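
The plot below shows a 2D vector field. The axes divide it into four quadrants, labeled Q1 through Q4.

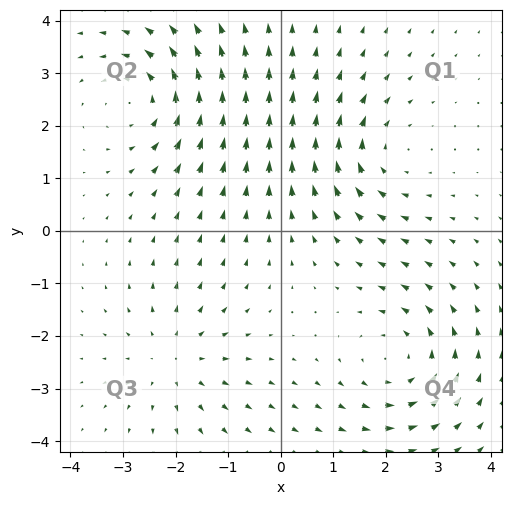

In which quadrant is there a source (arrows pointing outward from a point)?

Q3

The source sits at approximately (-2.0, -2.4), which lies in quadrant Q3. The divergence there is about +4, positive as expected for a source.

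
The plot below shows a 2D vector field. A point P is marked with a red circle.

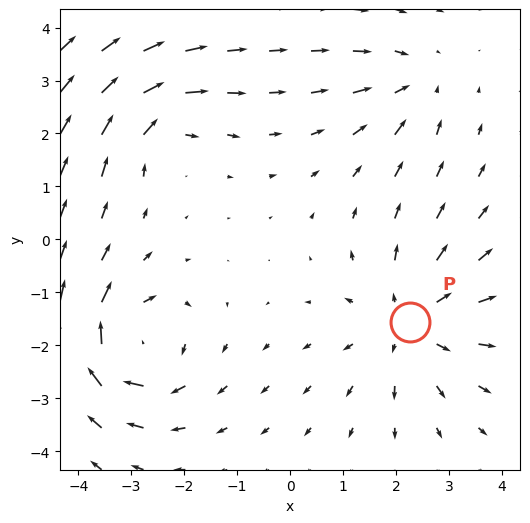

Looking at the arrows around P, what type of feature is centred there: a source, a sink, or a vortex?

source

At P (2.3, -1.6) the arrows spread outward. Divergence about +4, curl ≈0 — positive divergence with near-zero curl is a source.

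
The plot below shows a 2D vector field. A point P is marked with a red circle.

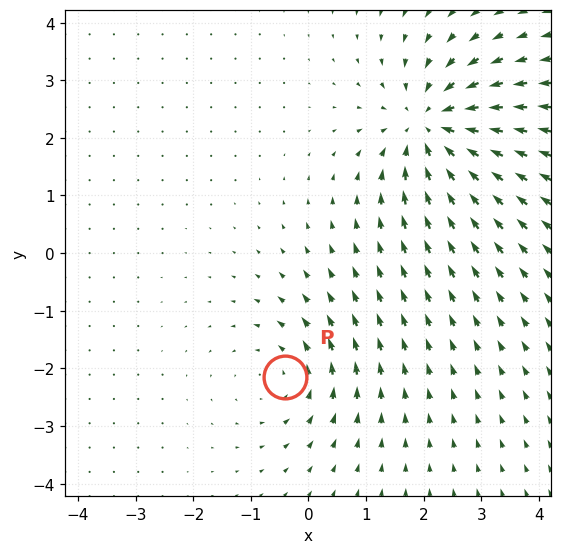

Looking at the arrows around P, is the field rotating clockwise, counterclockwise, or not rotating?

counterclockwise

Near P at (-0.4, -2.2) the arrows circulate counterclockwise. The curl (z-component) there is about +3; positive curl means counterclockwise rotation.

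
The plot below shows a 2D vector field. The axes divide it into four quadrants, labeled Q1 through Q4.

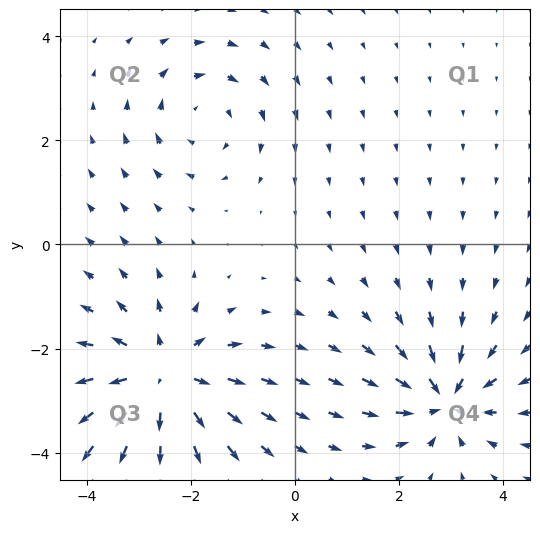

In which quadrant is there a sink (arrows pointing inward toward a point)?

The sink sits at approximately (2.9, -3.0), which lies in quadrant Q4. The divergence there is about -5, negative as expected for a sink.

Q4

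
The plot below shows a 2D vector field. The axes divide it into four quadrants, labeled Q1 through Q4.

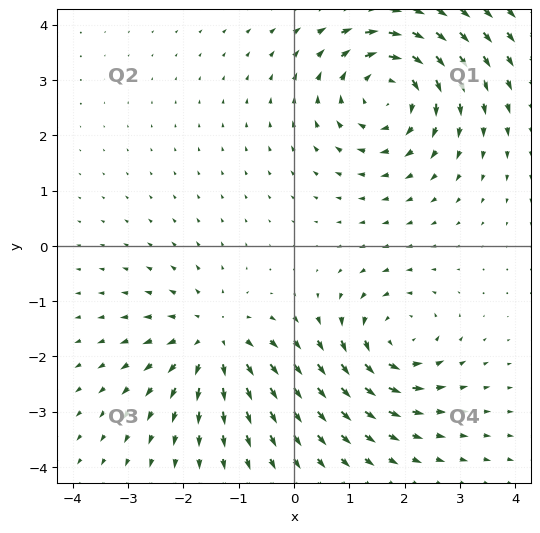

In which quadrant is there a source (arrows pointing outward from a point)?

Q3

The source sits at approximately (-1.4, -1.7), which lies in quadrant Q3. The divergence there is about +4, positive as expected for a source.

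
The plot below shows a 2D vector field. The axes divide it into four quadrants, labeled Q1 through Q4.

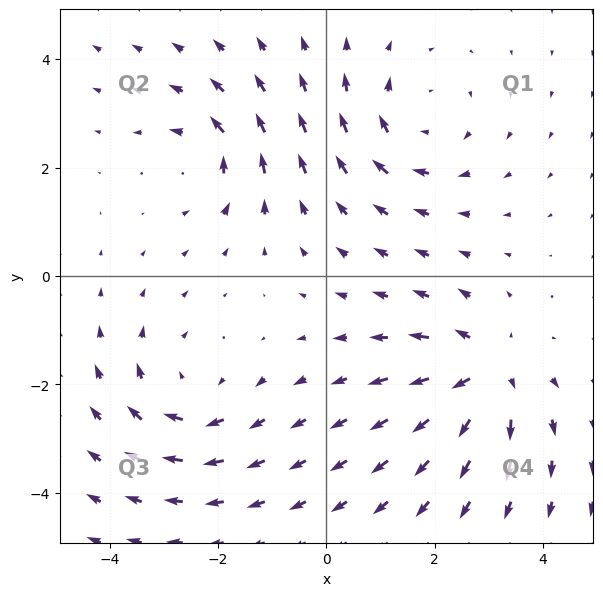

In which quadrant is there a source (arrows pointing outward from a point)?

The source sits at approximately (3.0, -1.8), which lies in quadrant Q4. The divergence there is about +6, positive as expected for a source.

Q4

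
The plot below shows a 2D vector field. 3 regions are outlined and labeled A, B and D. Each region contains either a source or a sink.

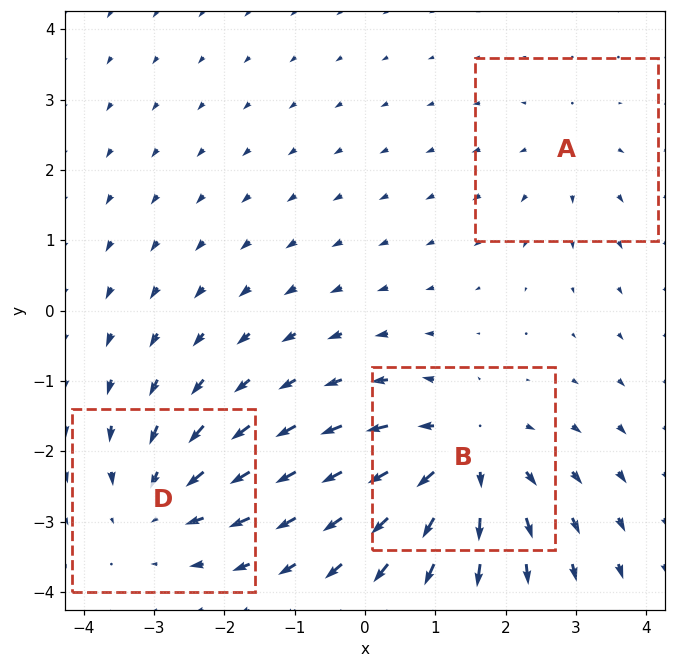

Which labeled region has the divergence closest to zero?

A

Divergence at each region's feature centre — A: about +2, B: about +5, D: about -3. Region A is closest to zero.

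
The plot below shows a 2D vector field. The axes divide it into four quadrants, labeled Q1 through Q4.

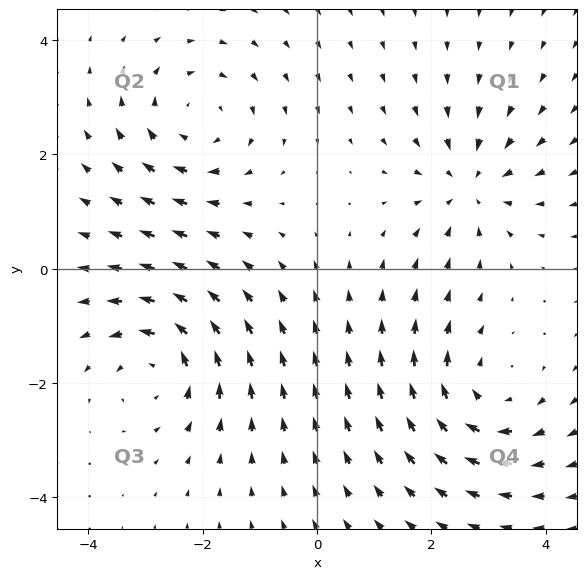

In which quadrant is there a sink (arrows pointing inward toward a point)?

Q1

The sink sits at approximately (2.7, 1.5), which lies in quadrant Q1. The divergence there is about -4, negative as expected for a sink.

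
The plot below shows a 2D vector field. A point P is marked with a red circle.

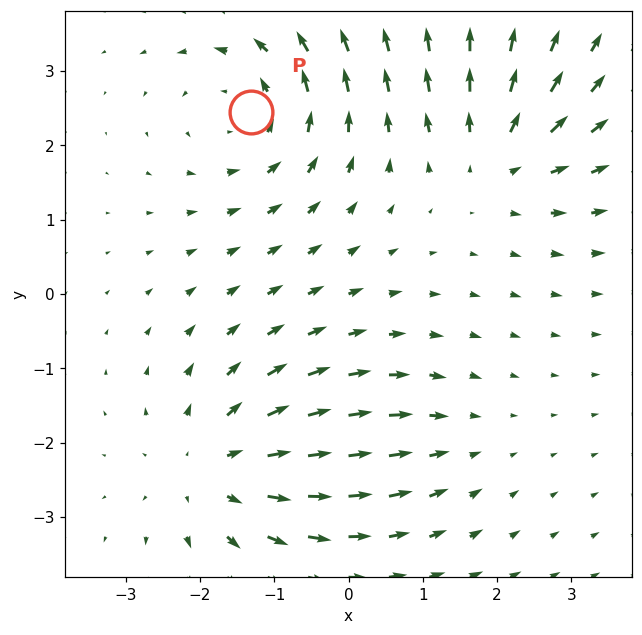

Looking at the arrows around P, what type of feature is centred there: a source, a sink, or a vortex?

At P (-1.3, 2.5) the arrows circulate counterclockwise. Divergence ≈0, curl about +4 — near-zero divergence with nonzero curl is a vortex.

vortex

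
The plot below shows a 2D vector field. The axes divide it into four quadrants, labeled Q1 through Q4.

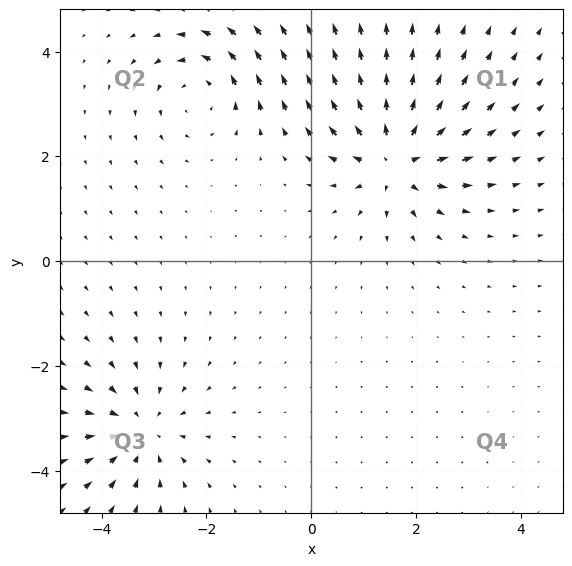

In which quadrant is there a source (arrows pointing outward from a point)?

Q1

The source sits at approximately (1.6, 2.0), which lies in quadrant Q1. The divergence there is about +6, positive as expected for a source.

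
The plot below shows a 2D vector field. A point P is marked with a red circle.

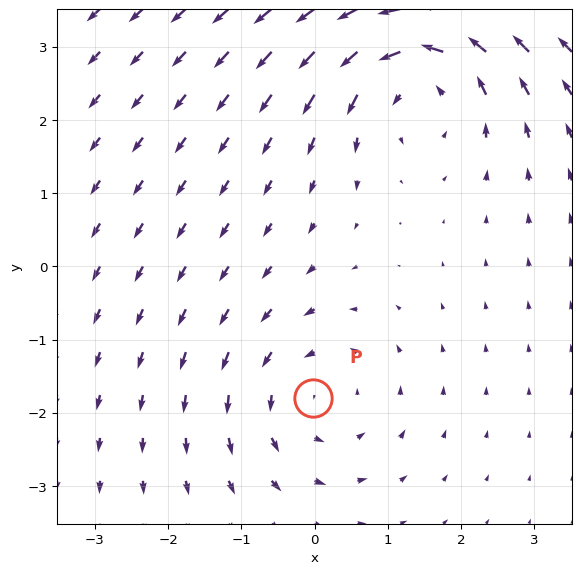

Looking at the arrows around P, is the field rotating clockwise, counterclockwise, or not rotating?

Near P at (-0.0, -1.8) the arrows circulate counterclockwise. The curl (z-component) there is about +2; positive curl means counterclockwise rotation.

counterclockwise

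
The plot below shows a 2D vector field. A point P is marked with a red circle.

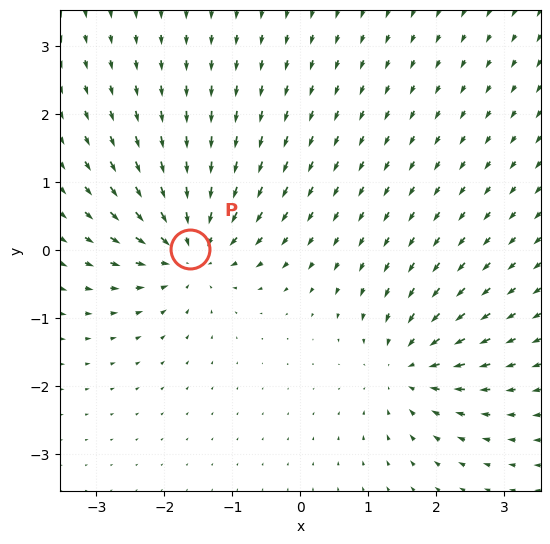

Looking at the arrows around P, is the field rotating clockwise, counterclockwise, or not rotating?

not rotating

Near P at (-1.6, 0.0) the arrows show no circulation. The curl there is ≈0.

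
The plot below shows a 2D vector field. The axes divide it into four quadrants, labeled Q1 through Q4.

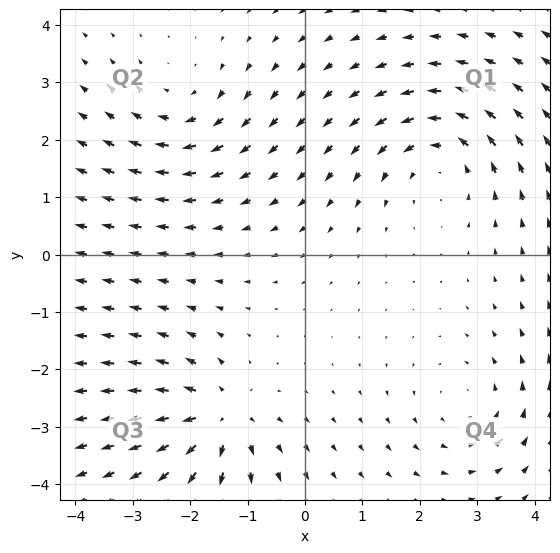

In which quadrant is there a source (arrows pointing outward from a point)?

The source sits at approximately (-1.5, -2.8), which lies in quadrant Q3. The divergence there is about +5, positive as expected for a source.

Q3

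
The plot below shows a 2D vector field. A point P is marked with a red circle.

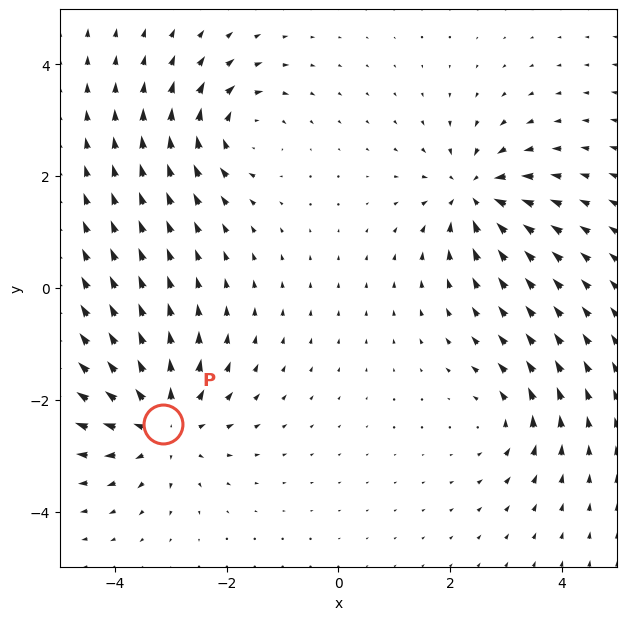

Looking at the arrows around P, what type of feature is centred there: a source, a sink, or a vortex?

source

At P (-3.1, -2.4) the arrows spread outward. Divergence about +5, curl ≈0 — positive divergence with near-zero curl is a source.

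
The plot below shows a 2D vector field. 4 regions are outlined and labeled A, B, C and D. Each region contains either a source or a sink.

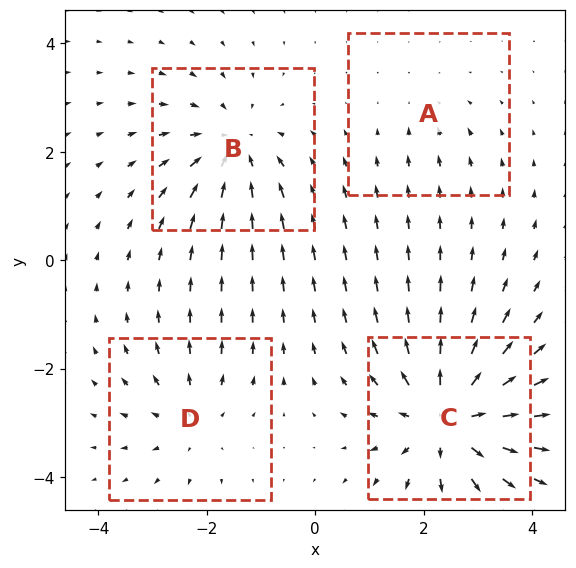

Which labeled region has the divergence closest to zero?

A

Divergence at each region's feature centre — A: about -2, B: about -5, C: about +7, D: about +3. Region A is closest to zero.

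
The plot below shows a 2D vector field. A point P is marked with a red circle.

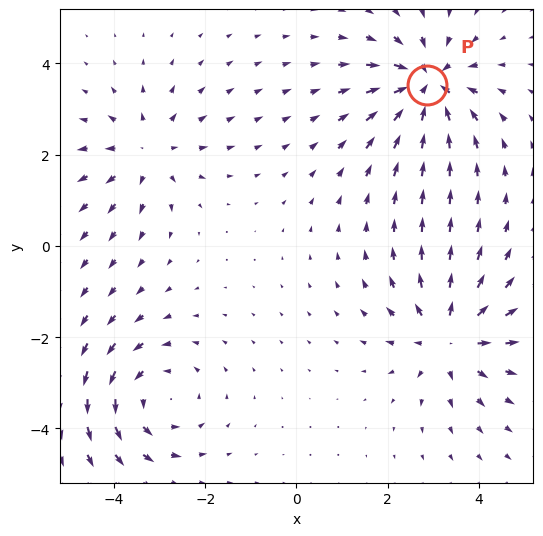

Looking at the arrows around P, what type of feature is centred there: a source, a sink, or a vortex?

At P (2.9, 3.5) the arrows converge inward. Divergence about -5, curl ≈0 — negative divergence with near-zero curl is a sink.

sink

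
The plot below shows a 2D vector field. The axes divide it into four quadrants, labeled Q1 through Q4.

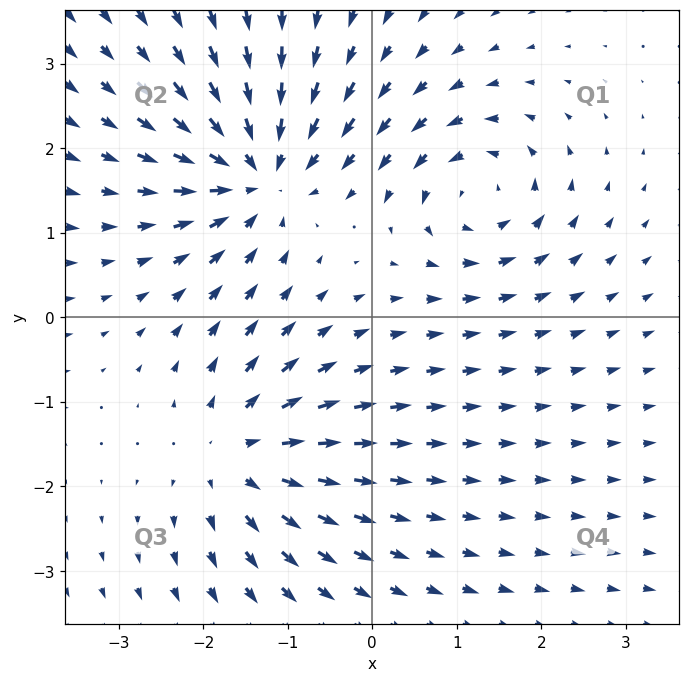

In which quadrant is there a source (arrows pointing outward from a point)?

Q3

The source sits at approximately (-1.6, -1.6), which lies in quadrant Q3. The divergence there is about +5, positive as expected for a source.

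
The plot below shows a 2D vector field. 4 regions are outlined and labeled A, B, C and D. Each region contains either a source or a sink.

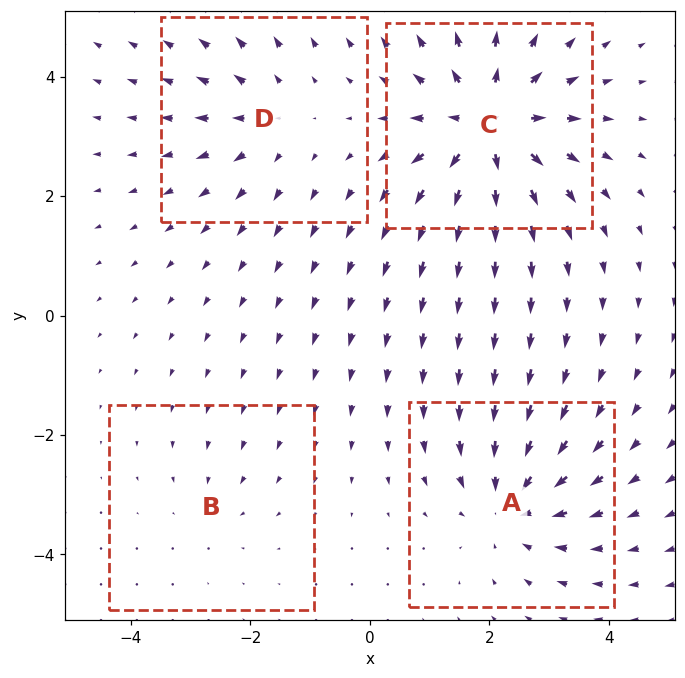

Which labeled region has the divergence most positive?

C

Divergence at each region's feature centre — A: about -5, B: about -2, C: about +7, D: about +3. Region C is most positive.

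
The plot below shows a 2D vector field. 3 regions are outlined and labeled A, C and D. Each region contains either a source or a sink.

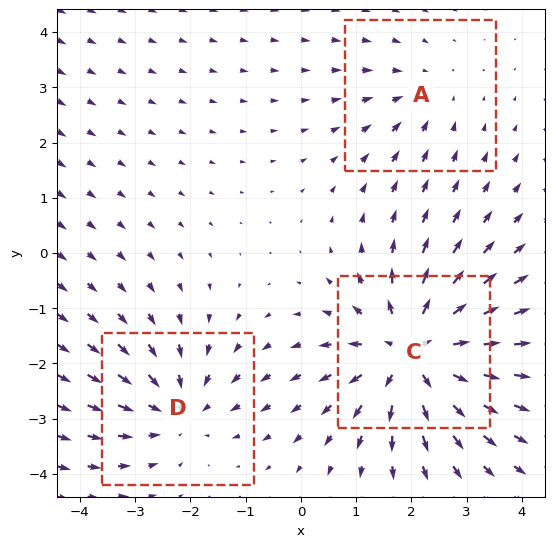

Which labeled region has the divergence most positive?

C

Divergence at each region's feature centre — A: about -2, C: about +5, D: about -3. Region C is most positive.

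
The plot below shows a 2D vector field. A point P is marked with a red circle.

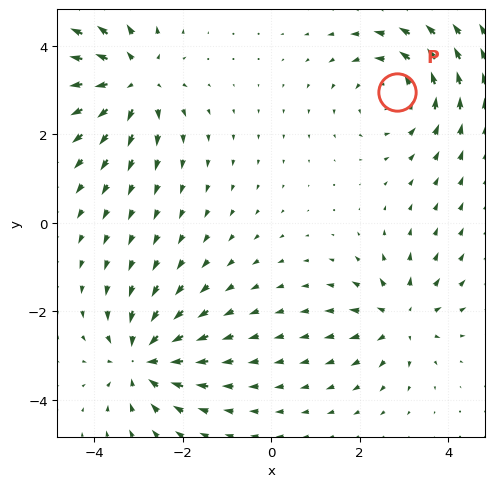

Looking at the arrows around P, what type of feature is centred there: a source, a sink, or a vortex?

vortex

At P (2.8, 3.0) the arrows circulate counterclockwise. Divergence ≈0, curl about +4 — near-zero divergence with nonzero curl is a vortex.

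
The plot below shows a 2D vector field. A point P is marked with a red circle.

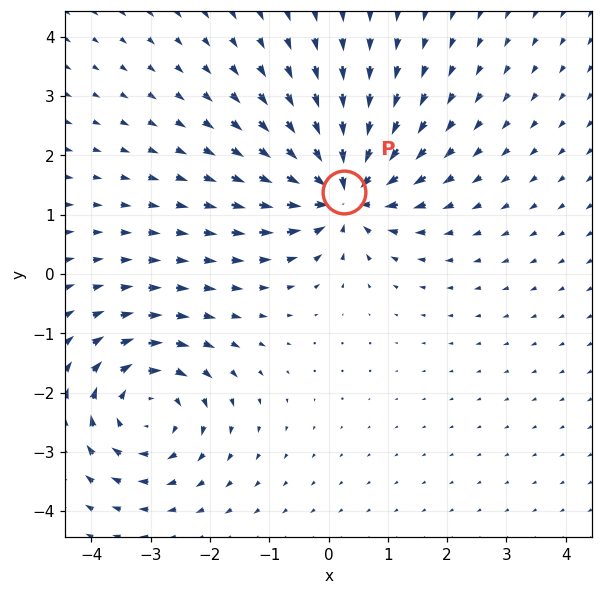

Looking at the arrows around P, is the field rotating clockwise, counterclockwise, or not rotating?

not rotating

Near P at (0.3, 1.4) the arrows show no circulation. The curl there is ≈0.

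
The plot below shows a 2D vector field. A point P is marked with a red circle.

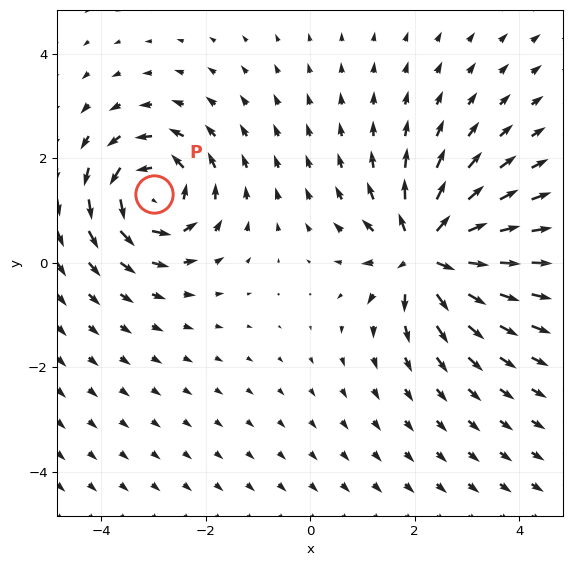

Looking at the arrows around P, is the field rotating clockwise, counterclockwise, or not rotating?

counterclockwise

Near P at (-3.0, 1.3) the arrows circulate counterclockwise. The curl (z-component) there is about +4; positive curl means counterclockwise rotation.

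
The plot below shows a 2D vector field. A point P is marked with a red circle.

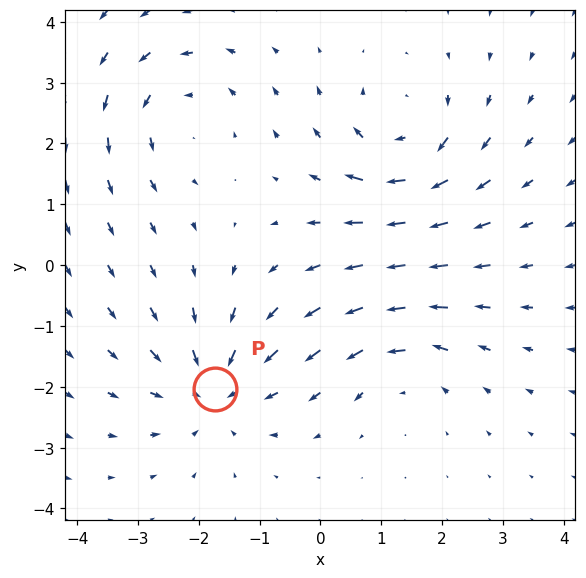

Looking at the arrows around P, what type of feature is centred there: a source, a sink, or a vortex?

sink

At P (-1.7, -2.0) the arrows converge inward. Divergence about -4, curl ≈0 — negative divergence with near-zero curl is a sink.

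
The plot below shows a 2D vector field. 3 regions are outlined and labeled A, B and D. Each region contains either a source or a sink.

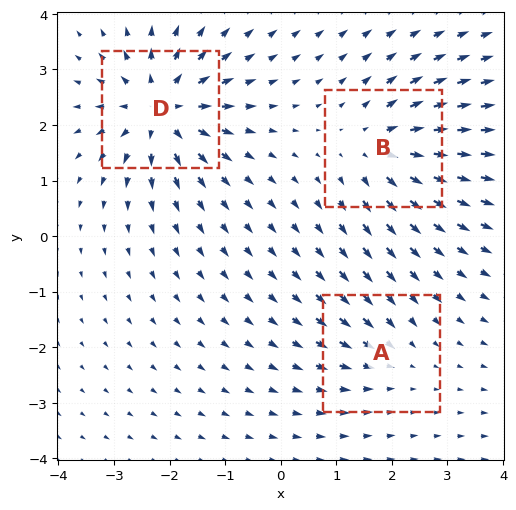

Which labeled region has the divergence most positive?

D

Divergence at each region's feature centre — A: about -2, B: about +4, D: about +6. Region D is most positive.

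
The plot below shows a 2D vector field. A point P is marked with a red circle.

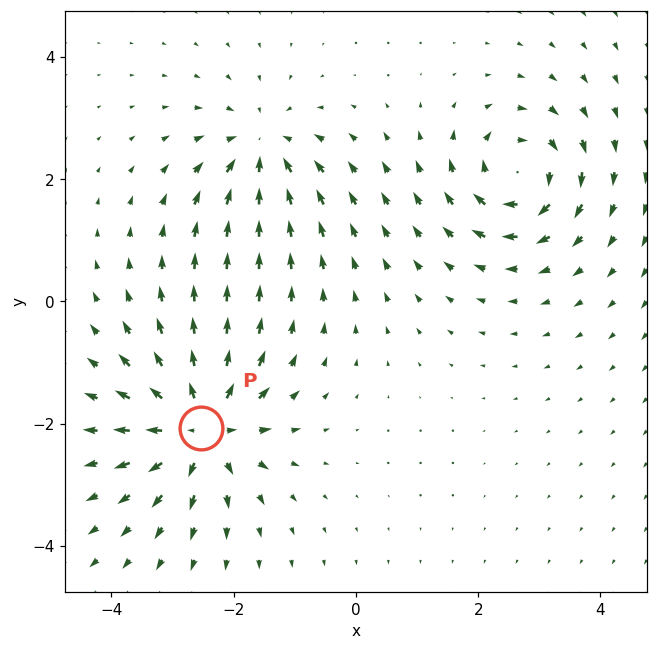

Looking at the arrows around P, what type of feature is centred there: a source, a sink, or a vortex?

At P (-2.5, -2.1) the arrows spread outward. Divergence about +5, curl ≈0 — positive divergence with near-zero curl is a source.

source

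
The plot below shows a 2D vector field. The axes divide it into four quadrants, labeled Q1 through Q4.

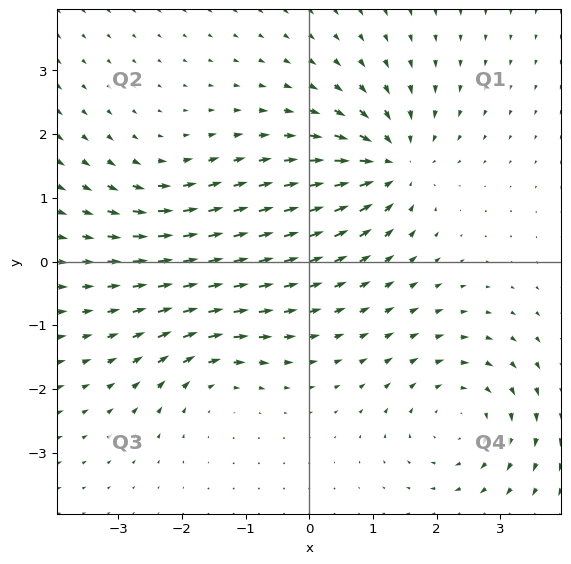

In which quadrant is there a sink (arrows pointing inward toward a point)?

Q1

The sink sits at approximately (1.3, 1.5), which lies in quadrant Q1. The divergence there is about -6, negative as expected for a sink.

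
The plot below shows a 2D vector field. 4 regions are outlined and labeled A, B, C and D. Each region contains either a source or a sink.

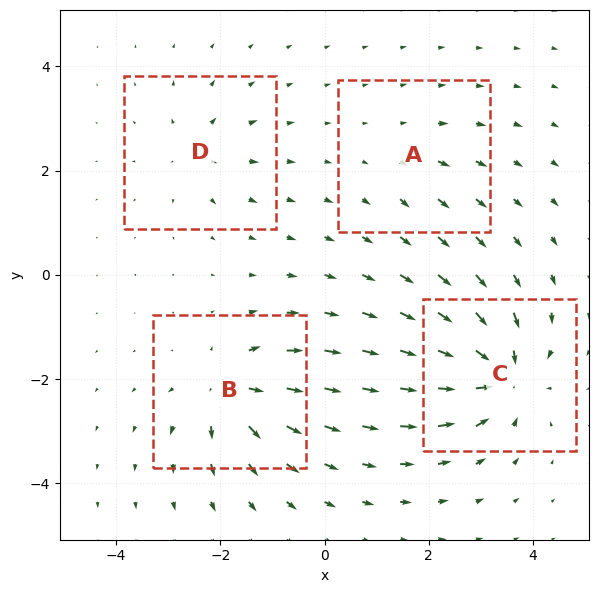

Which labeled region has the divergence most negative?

Divergence at each region's feature centre — A: about +3, B: about +6, C: about -8, D: about +4. Region C is most negative.

C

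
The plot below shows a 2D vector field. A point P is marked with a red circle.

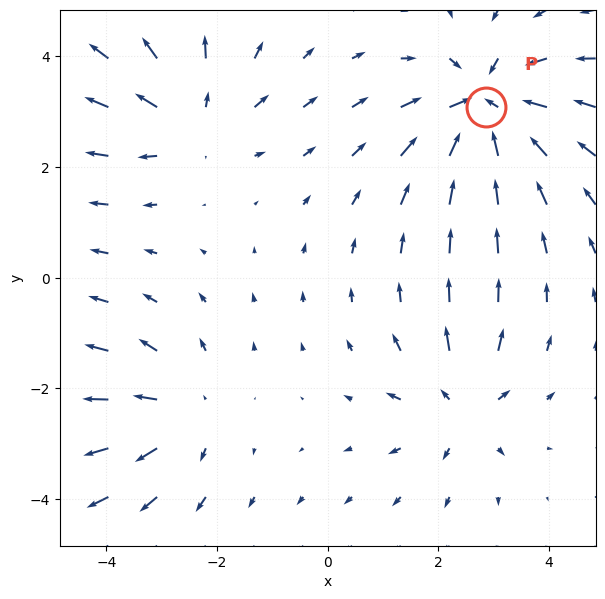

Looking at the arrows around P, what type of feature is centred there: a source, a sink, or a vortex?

sink

At P (2.9, 3.1) the arrows converge inward. Divergence about -5, curl ≈0 — negative divergence with near-zero curl is a sink.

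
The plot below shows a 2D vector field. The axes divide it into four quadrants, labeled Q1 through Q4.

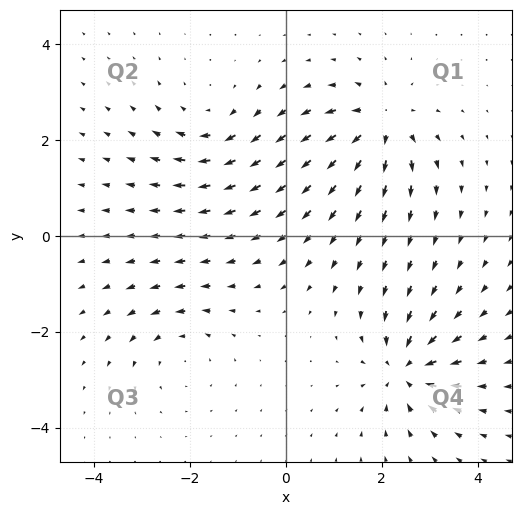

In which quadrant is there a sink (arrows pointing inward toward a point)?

Q4

The sink sits at approximately (2.5, -2.8), which lies in quadrant Q4. The divergence there is about -7, negative as expected for a sink.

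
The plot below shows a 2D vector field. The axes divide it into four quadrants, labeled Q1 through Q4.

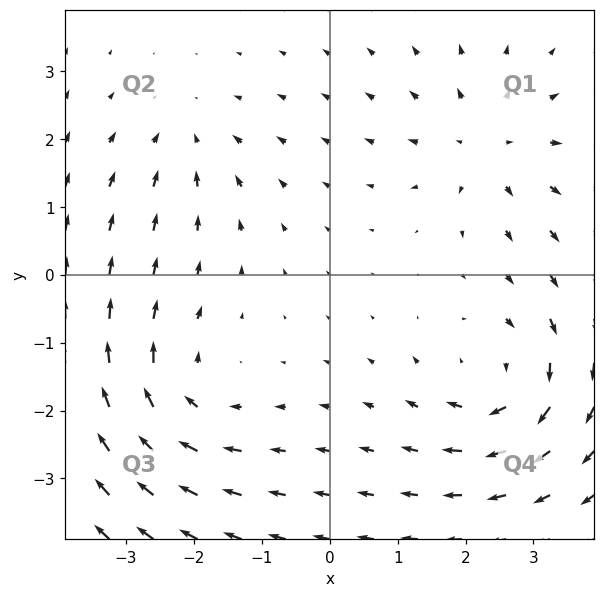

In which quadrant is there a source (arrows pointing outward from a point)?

Q1

The source sits at approximately (2.3, 1.9), which lies in quadrant Q1. The divergence there is about +4, positive as expected for a source.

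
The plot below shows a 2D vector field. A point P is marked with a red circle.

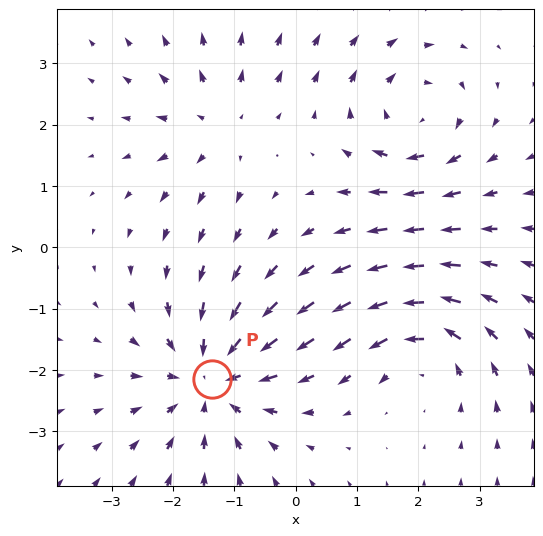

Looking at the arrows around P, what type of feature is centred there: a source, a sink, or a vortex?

sink

At P (-1.4, -2.1) the arrows converge inward. Divergence about -5, curl ≈0 — negative divergence with near-zero curl is a sink.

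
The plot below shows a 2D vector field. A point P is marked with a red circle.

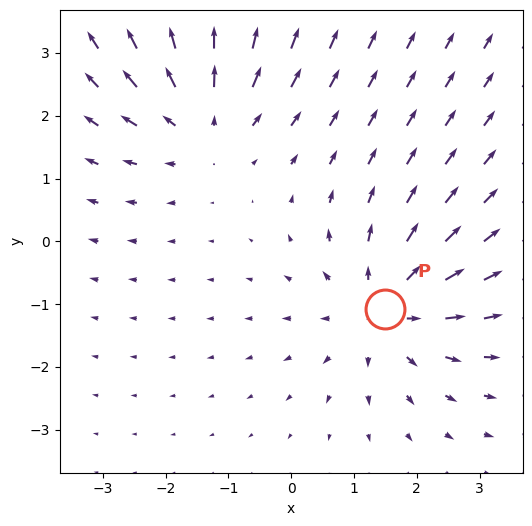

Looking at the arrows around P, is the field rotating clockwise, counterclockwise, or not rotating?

Near P at (1.5, -1.1) the arrows show no circulation. The curl there is ≈0.

not rotating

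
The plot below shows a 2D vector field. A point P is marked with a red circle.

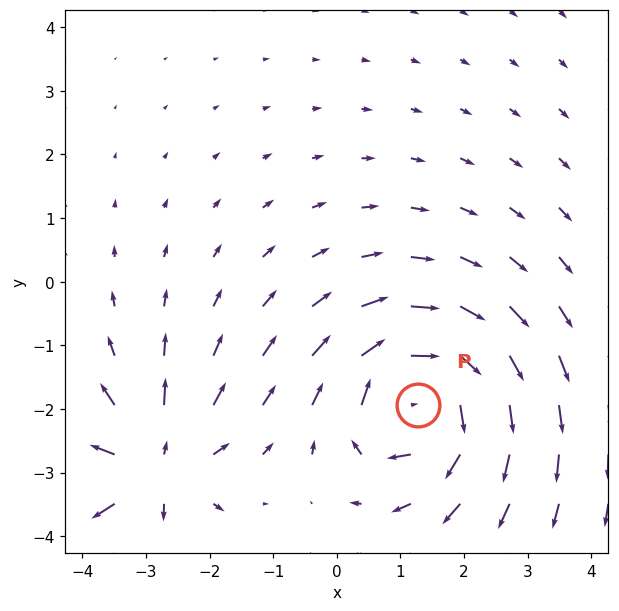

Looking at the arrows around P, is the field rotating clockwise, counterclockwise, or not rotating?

clockwise

Near P at (1.3, -1.9) the arrows circulate clockwise. The curl (z-component) there is about -4; negative curl means clockwise rotation.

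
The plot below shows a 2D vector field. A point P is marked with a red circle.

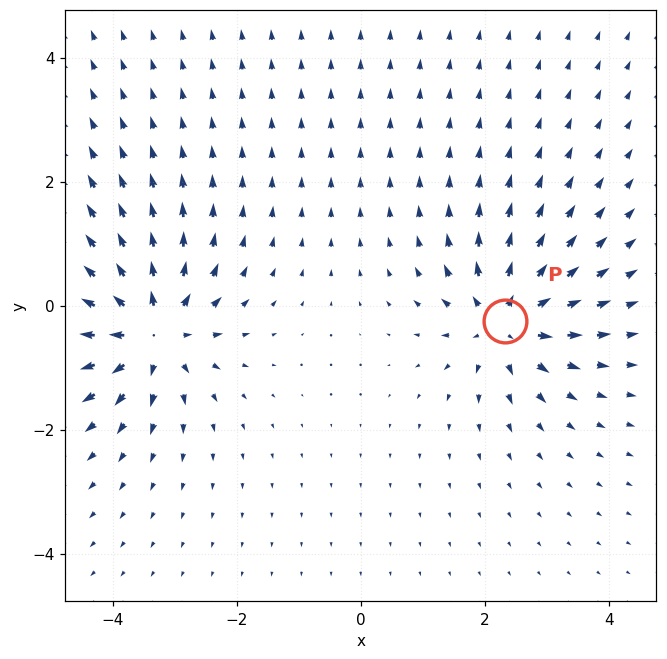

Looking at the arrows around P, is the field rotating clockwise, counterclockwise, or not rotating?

Near P at (2.3, -0.3) the arrows show no circulation. The curl there is ≈0.

not rotating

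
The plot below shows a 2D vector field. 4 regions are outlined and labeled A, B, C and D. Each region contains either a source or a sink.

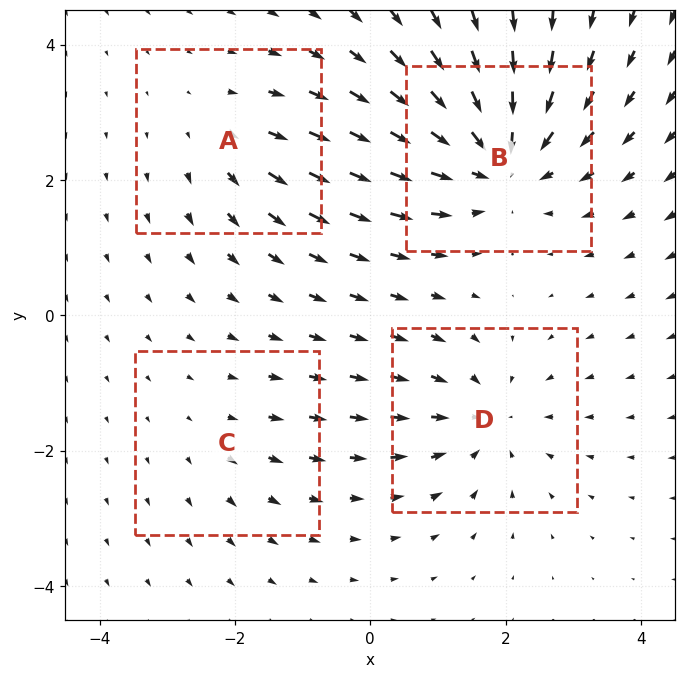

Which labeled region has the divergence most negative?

Divergence at each region's feature centre — A: about +3, B: about -6, C: about +2, D: about -4. Region B is most negative.

B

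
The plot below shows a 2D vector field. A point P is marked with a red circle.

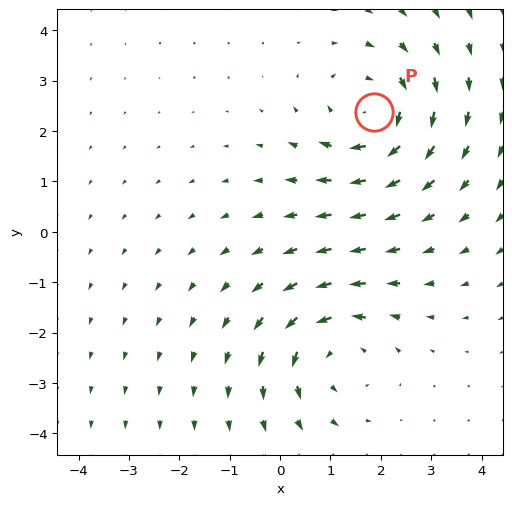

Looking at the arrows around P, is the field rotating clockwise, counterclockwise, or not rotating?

clockwise

Near P at (1.9, 2.4) the arrows circulate clockwise. The curl (z-component) there is about -4; negative curl means clockwise rotation.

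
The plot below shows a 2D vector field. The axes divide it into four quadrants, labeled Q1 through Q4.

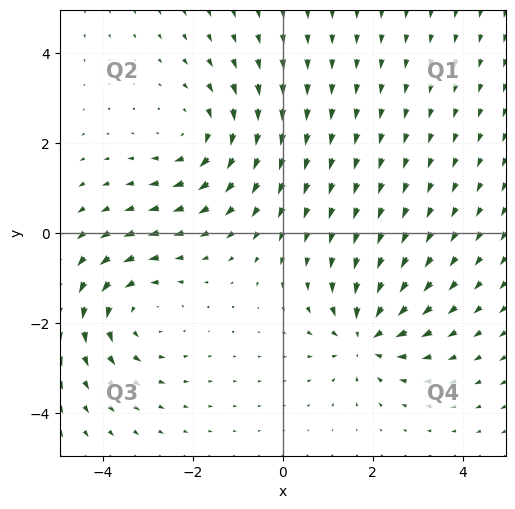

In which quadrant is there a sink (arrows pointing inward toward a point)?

The sink sits at approximately (1.9, -2.3), which lies in quadrant Q4. The divergence there is about -5, negative as expected for a sink.

Q4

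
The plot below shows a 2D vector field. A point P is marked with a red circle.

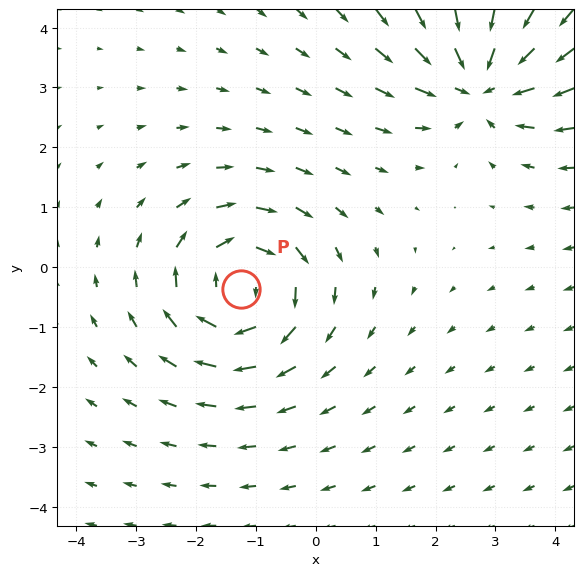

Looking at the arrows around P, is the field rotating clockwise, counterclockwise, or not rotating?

Near P at (-1.3, -0.4) the arrows circulate clockwise. The curl (z-component) there is about -4; negative curl means clockwise rotation.

clockwise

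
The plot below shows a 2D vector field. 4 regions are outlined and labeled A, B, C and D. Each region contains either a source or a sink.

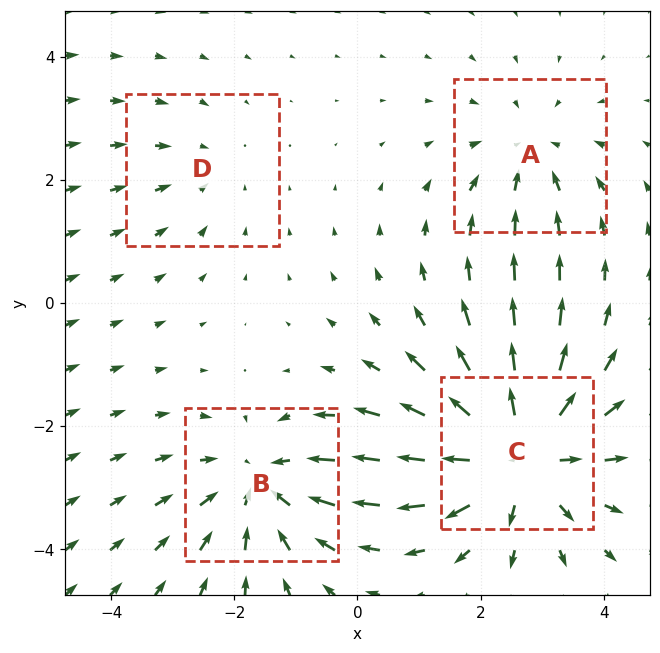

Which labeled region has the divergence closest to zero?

D

Divergence at each region's feature centre — A: about -3, B: about -4, C: about +6, D: about -2. Region D is closest to zero.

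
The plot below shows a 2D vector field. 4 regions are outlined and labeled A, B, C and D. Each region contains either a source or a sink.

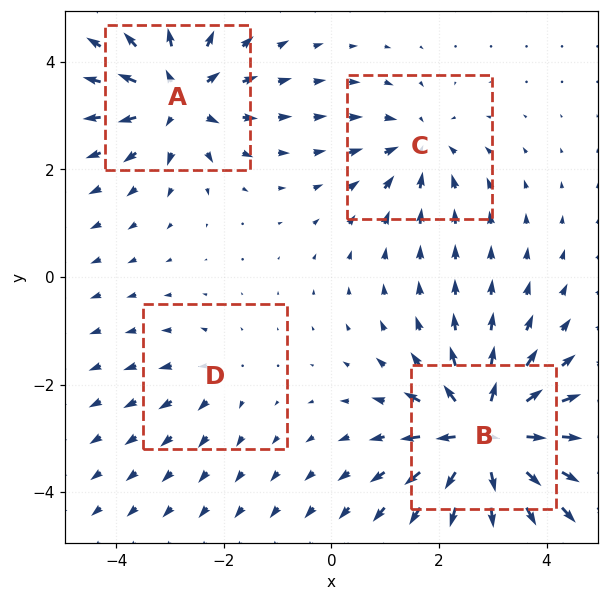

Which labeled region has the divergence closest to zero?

Divergence at each region's feature centre — A: about +6, B: about +9, C: about -4, D: about +2. Region D is closest to zero.

D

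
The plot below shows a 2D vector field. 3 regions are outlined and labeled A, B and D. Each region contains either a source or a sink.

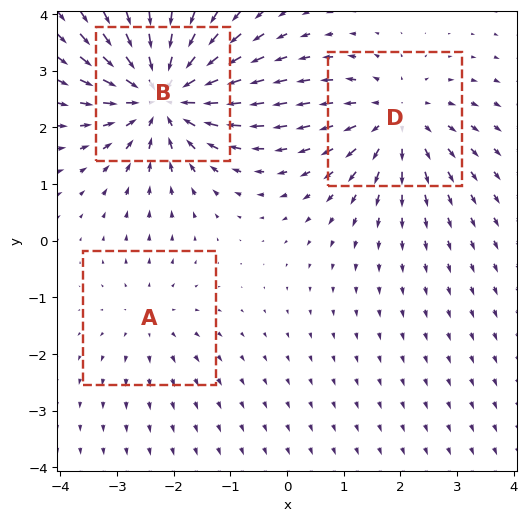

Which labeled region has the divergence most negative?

Divergence at each region's feature centre — A: about +2, B: about -5, D: about +3. Region B is most negative.

B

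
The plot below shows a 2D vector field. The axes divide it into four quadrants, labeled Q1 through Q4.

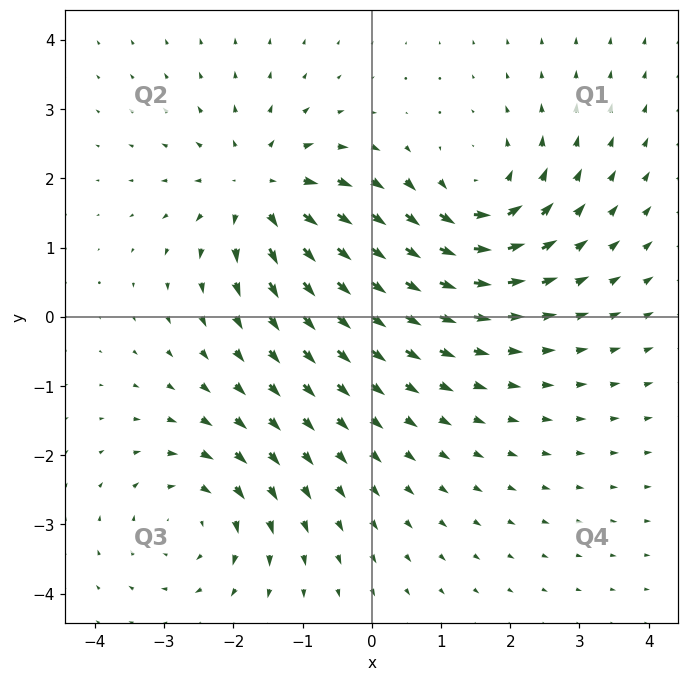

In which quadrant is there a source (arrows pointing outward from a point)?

Q2

The source sits at approximately (-1.6, 1.8), which lies in quadrant Q2. The divergence there is about +4, positive as expected for a source.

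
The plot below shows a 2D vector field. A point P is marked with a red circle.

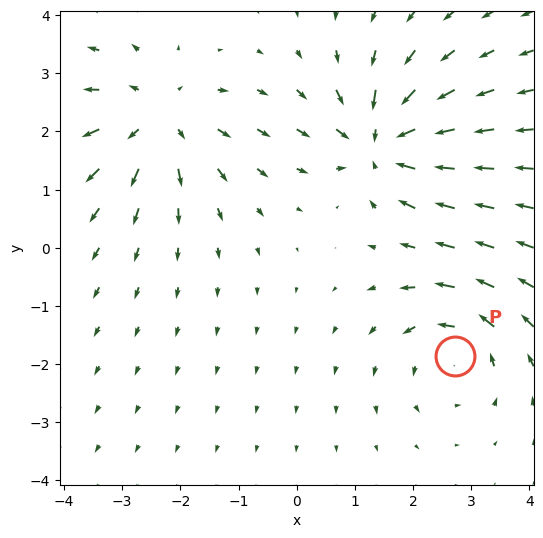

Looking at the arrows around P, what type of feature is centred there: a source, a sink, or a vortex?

vortex

At P (2.7, -1.9) the arrows circulate counterclockwise. Divergence ≈0, curl about +4 — near-zero divergence with nonzero curl is a vortex.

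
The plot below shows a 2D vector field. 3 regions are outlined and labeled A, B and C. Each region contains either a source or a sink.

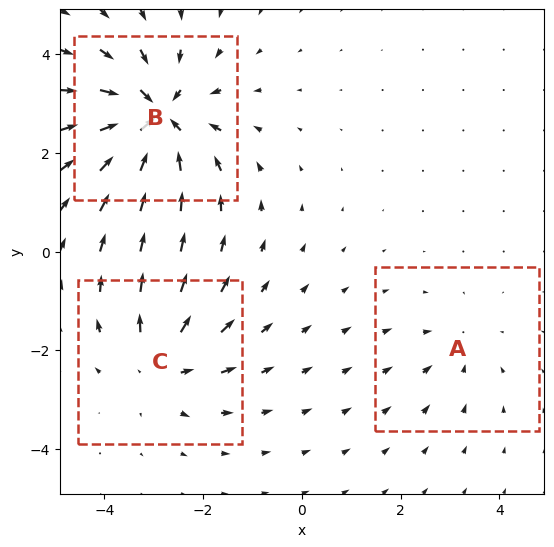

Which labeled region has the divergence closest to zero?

Divergence at each region's feature centre — A: about -2, B: about -5, C: about +3. Region A is closest to zero.

A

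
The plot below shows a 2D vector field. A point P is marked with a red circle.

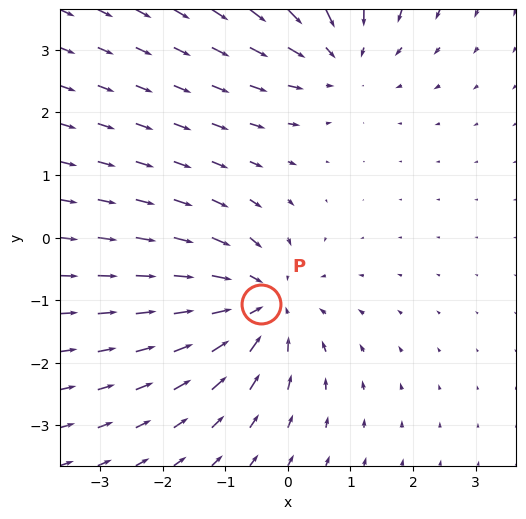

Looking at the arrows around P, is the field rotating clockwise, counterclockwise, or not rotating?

Near P at (-0.4, -1.1) the arrows show no circulation. The curl there is ≈0.

not rotating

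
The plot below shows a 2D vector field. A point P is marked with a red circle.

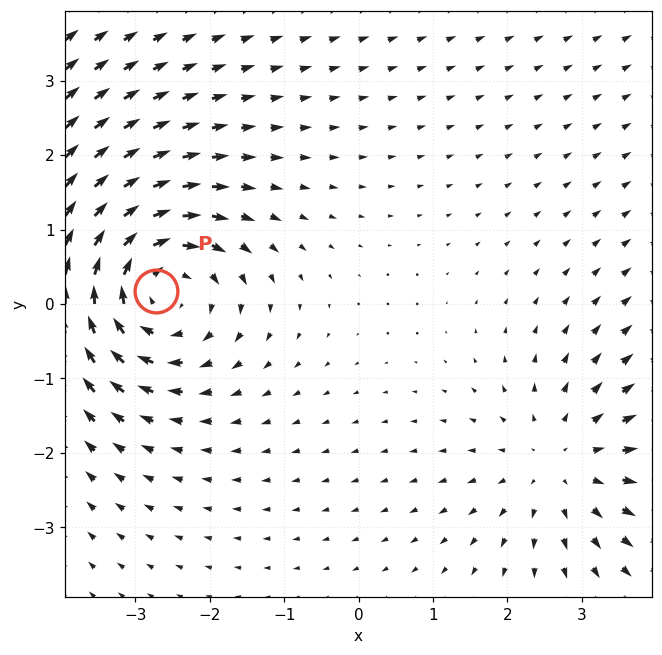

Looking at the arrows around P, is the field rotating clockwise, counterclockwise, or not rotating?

clockwise

Near P at (-2.7, 0.2) the arrows circulate clockwise. The curl (z-component) there is about -5; negative curl means clockwise rotation.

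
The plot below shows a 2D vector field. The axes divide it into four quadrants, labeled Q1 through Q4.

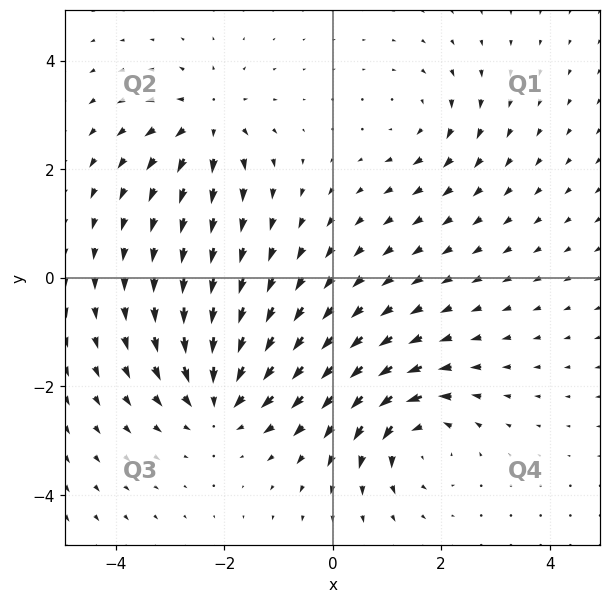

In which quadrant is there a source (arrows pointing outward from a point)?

The source sits at approximately (-2.3, 2.9), which lies in quadrant Q2. The divergence there is about +5, positive as expected for a source.

Q2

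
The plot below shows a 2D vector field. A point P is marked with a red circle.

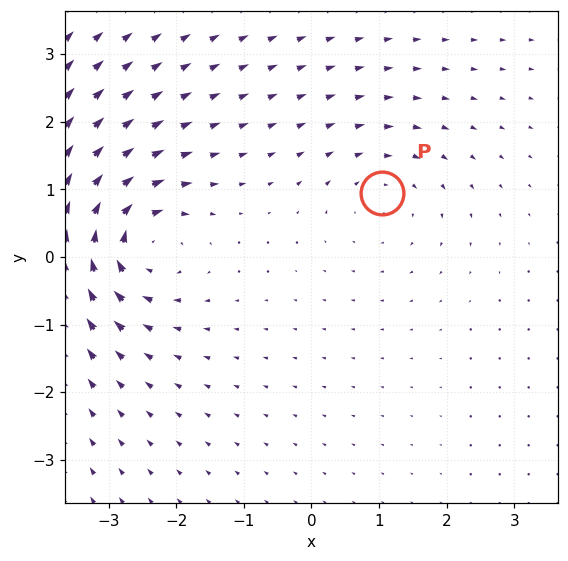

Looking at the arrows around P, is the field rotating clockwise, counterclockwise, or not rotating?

clockwise

Near P at (1.0, 1.0) the arrows circulate clockwise. The curl (z-component) there is about -2; negative curl means clockwise rotation.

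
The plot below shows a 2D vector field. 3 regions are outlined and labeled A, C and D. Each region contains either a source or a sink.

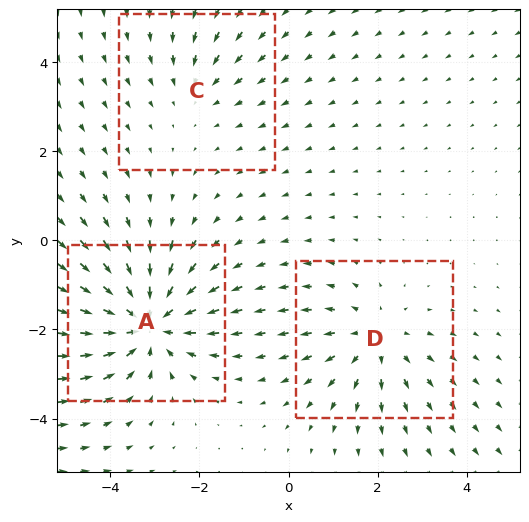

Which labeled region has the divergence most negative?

Divergence at each region's feature centre — A: about -5, C: about -2, D: about +3. Region A is most negative.

A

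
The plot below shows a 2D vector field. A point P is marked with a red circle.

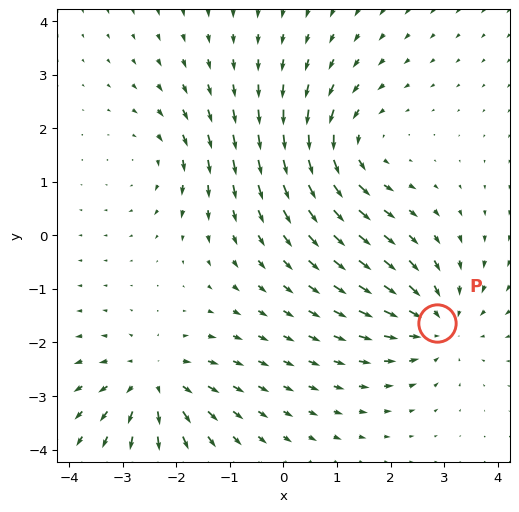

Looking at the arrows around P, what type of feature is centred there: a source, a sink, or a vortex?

sink

At P (2.9, -1.6) the arrows converge inward. Divergence about -5, curl ≈0 — negative divergence with near-zero curl is a sink.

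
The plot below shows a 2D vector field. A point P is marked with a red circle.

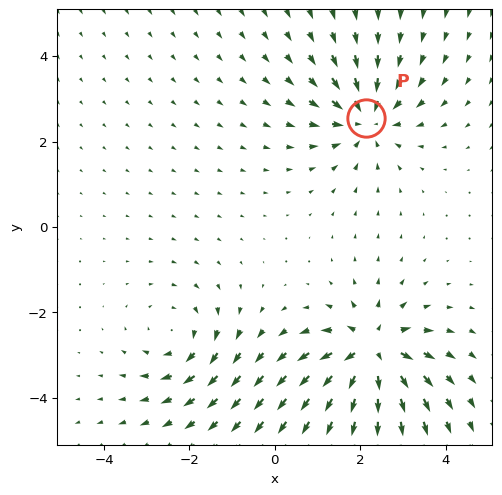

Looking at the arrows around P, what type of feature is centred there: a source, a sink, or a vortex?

sink

At P (2.1, 2.6) the arrows converge inward. Divergence about -4, curl ≈0 — negative divergence with near-zero curl is a sink.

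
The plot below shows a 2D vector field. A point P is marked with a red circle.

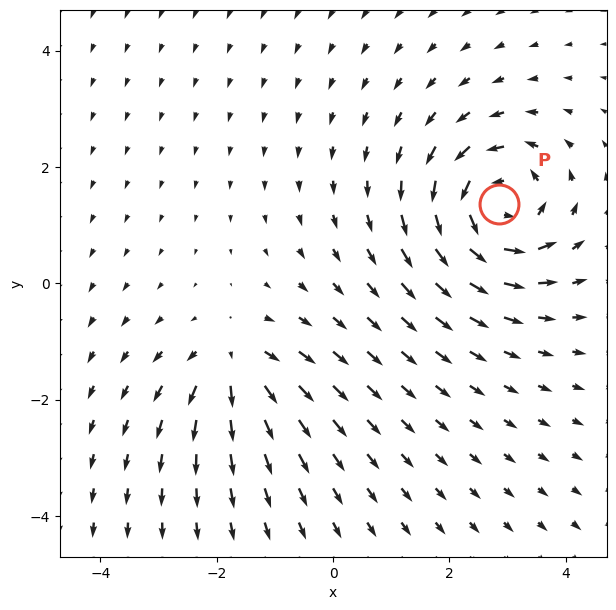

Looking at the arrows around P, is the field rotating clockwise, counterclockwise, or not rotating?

counterclockwise

Near P at (2.9, 1.4) the arrows circulate counterclockwise. The curl (z-component) there is about +6; positive curl means counterclockwise rotation.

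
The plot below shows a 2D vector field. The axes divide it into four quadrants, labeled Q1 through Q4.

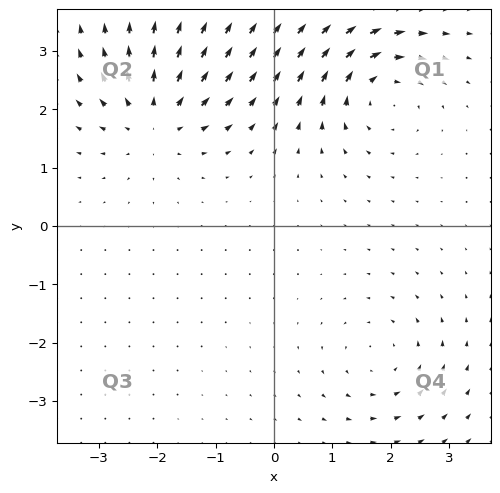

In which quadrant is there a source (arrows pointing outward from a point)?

The source sits at approximately (-2.0, 1.8), which lies in quadrant Q2. The divergence there is about +4, positive as expected for a source.

Q2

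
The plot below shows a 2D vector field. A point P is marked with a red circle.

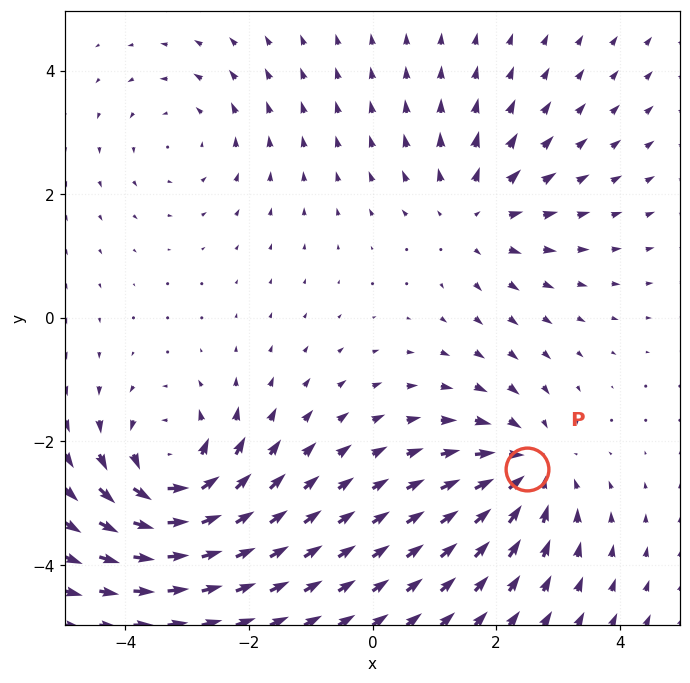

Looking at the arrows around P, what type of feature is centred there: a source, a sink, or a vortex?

At P (2.5, -2.4) the arrows converge inward. Divergence about -4, curl ≈0 — negative divergence with near-zero curl is a sink.

sink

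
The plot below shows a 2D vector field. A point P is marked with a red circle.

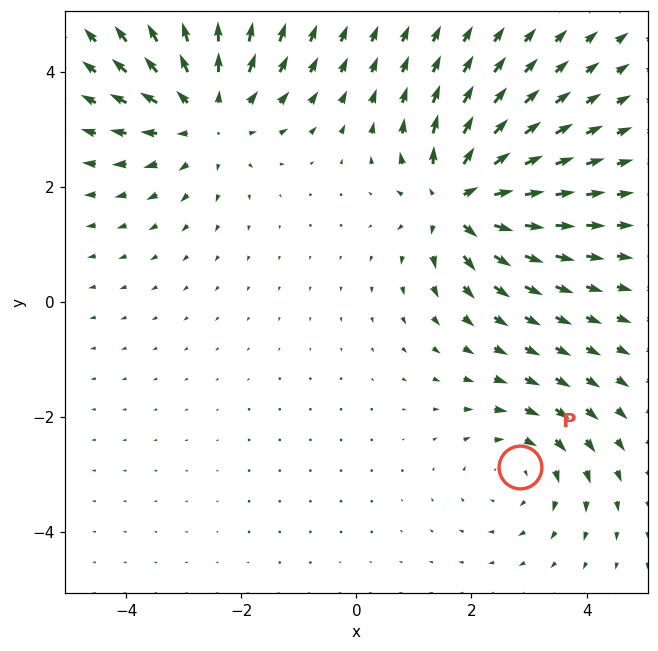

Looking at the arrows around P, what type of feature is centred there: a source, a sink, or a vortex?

vortex

At P (2.8, -2.9) the arrows circulate clockwise. Divergence ≈0, curl about -3 — near-zero divergence with nonzero curl is a vortex.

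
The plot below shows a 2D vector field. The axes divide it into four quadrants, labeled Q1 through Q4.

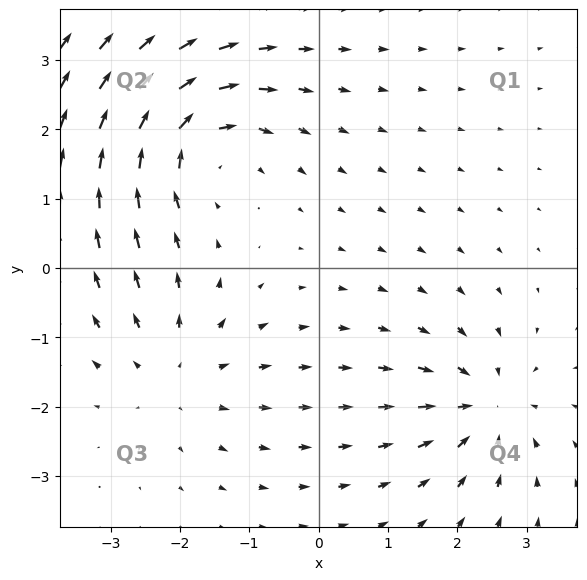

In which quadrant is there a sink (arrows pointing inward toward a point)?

The sink sits at approximately (2.4, -2.0), which lies in quadrant Q4. The divergence there is about -5, negative as expected for a sink.

Q4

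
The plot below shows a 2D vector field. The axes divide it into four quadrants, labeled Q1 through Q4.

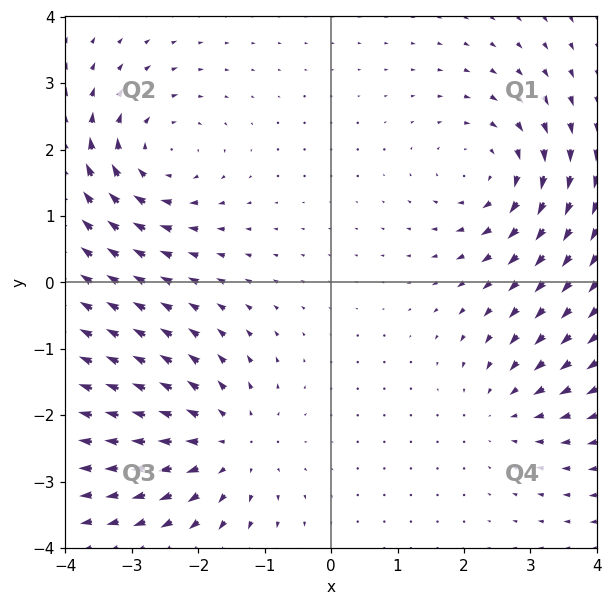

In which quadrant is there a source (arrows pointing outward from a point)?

The source sits at approximately (-1.6, -2.4), which lies in quadrant Q3. The divergence there is about +4, positive as expected for a source.

Q3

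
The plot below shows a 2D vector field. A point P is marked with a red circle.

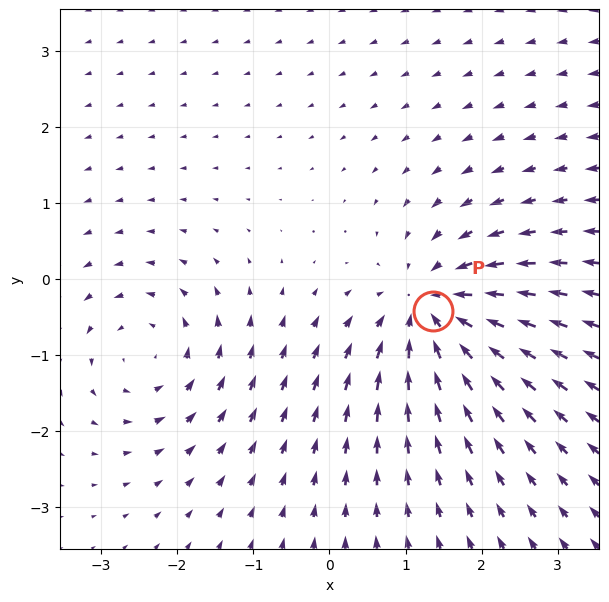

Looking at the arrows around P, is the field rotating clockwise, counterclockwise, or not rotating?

not rotating

Near P at (1.4, -0.4) the arrows show no circulation. The curl there is ≈0.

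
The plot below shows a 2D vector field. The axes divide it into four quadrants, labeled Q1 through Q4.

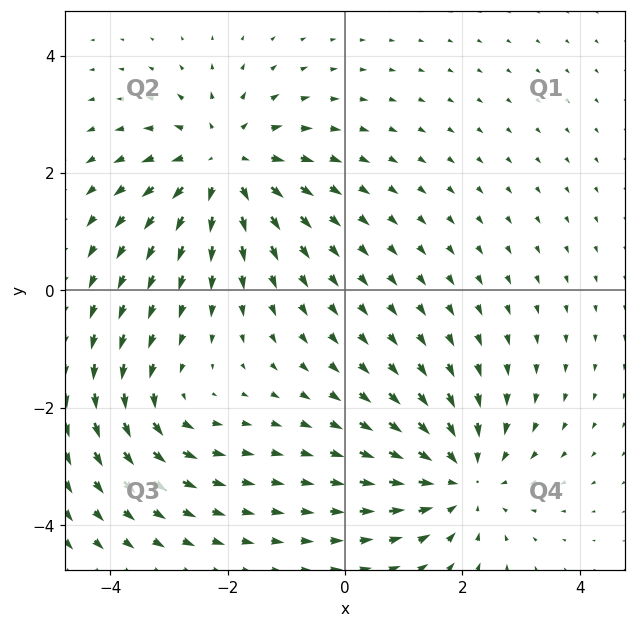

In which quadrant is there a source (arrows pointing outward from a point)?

Q2

The source sits at approximately (-2.1, 2.2), which lies in quadrant Q2. The divergence there is about +5, positive as expected for a source.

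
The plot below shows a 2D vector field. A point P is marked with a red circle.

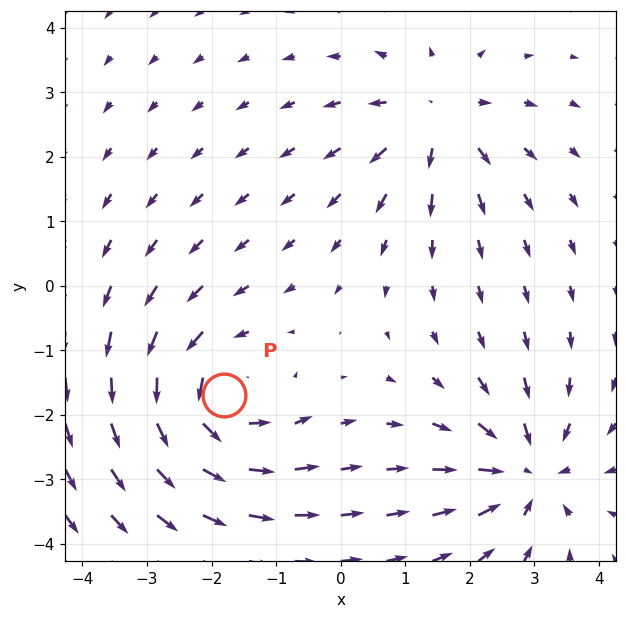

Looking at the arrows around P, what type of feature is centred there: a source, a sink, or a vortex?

At P (-1.8, -1.7) the arrows circulate counterclockwise. Divergence ≈0, curl about +4 — near-zero divergence with nonzero curl is a vortex.

vortex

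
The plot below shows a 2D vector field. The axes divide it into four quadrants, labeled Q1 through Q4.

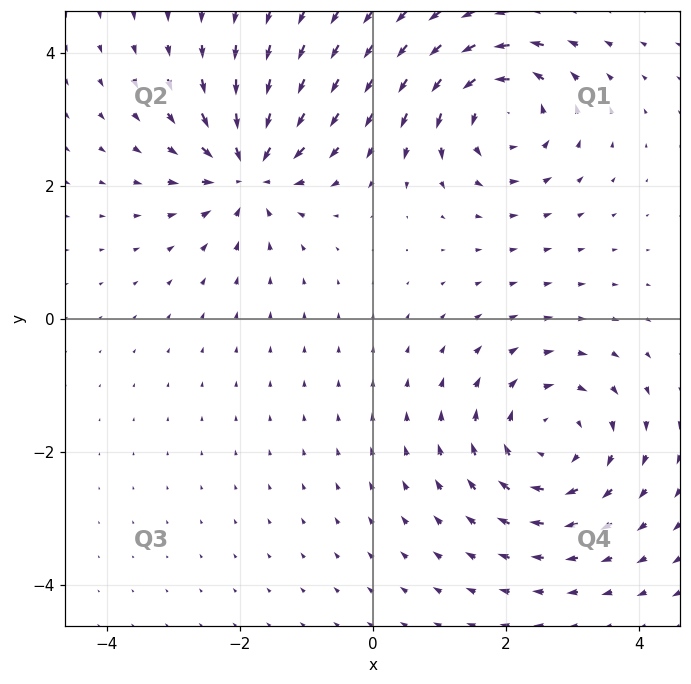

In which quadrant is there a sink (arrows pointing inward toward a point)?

The sink sits at approximately (-1.9, 2.2), which lies in quadrant Q2. The divergence there is about -5, negative as expected for a sink.

Q2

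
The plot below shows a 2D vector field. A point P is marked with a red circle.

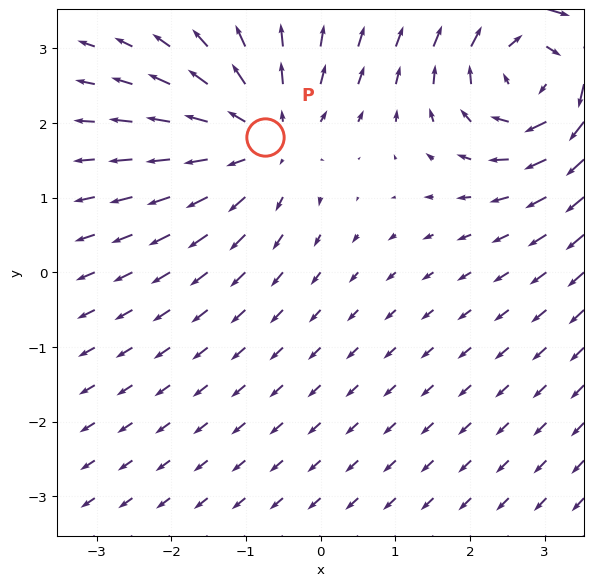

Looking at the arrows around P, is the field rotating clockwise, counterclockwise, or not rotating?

Near P at (-0.7, 1.8) the arrows show no circulation. The curl there is ≈0.

not rotating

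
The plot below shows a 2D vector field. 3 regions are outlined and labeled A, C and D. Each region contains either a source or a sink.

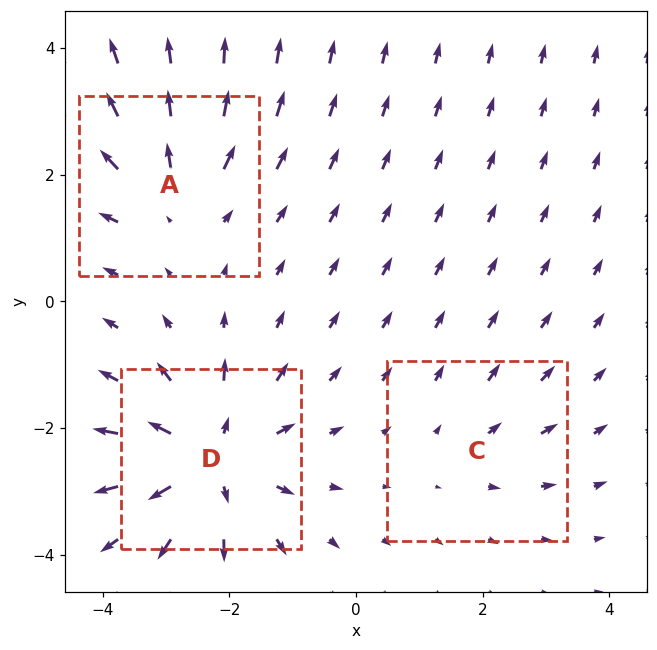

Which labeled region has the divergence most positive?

D

Divergence at each region's feature centre — A: about +3, C: about +2, D: about +5. Region D is most positive.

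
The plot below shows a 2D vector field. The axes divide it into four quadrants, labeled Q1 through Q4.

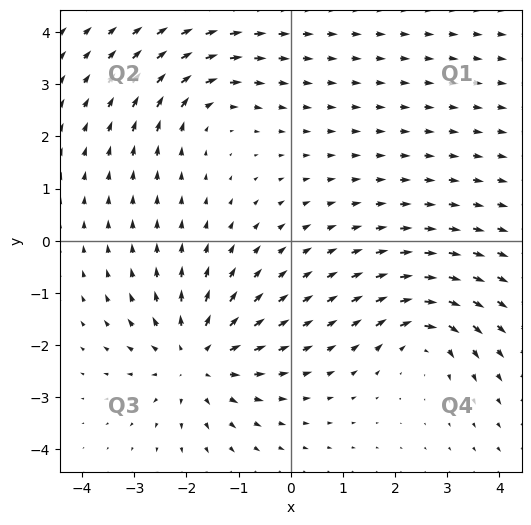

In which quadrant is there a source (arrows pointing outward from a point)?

The source sits at approximately (-1.8, -2.3), which lies in quadrant Q3. The divergence there is about +4, positive as expected for a source.

Q3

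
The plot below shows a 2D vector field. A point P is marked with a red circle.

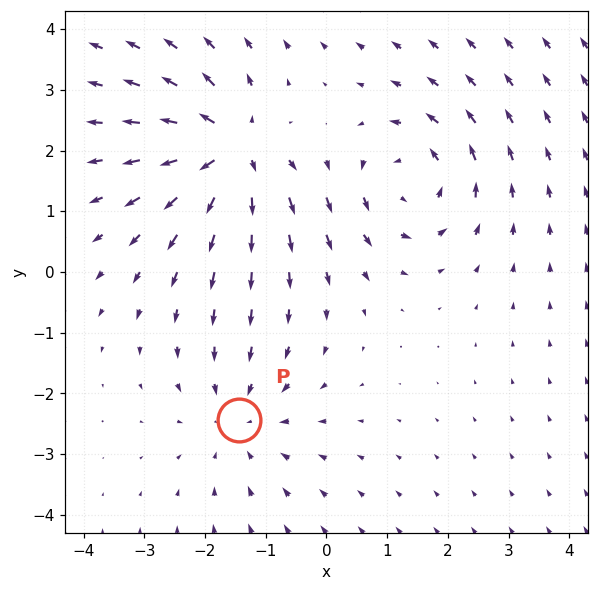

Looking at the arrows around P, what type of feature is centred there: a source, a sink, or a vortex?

sink

At P (-1.4, -2.4) the arrows converge inward. Divergence about -3, curl ≈0 — negative divergence with near-zero curl is a sink.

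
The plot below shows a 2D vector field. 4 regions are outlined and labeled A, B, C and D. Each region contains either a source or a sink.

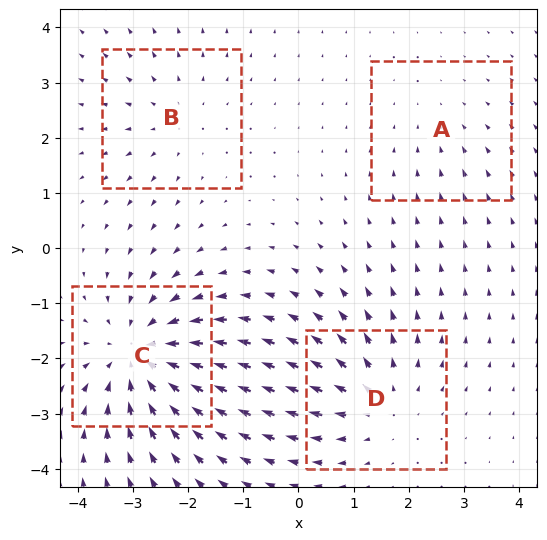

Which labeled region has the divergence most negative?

Divergence at each region's feature centre — A: about -2, B: about +3, C: about -6, D: about +4. Region C is most negative.

C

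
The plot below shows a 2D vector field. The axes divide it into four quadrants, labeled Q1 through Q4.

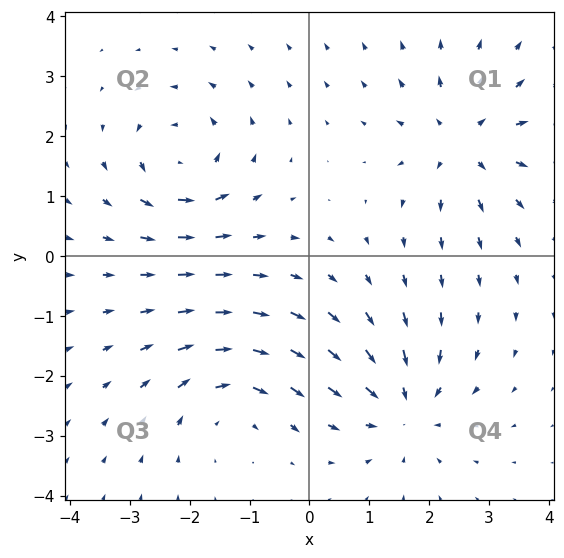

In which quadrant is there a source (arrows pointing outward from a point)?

Q1

The source sits at approximately (2.6, 1.9), which lies in quadrant Q1. The divergence there is about +5, positive as expected for a source.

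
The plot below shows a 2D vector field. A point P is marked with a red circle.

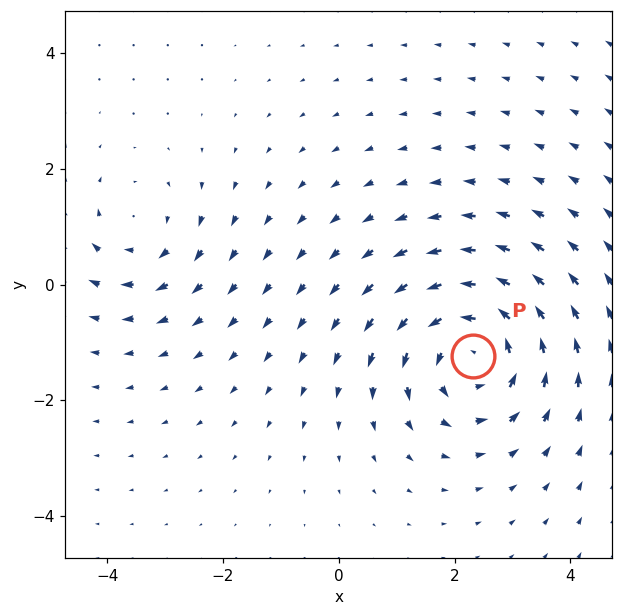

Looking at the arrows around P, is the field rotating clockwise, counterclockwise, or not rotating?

counterclockwise

Near P at (2.3, -1.2) the arrows circulate counterclockwise. The curl (z-component) there is about +4; positive curl means counterclockwise rotation.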